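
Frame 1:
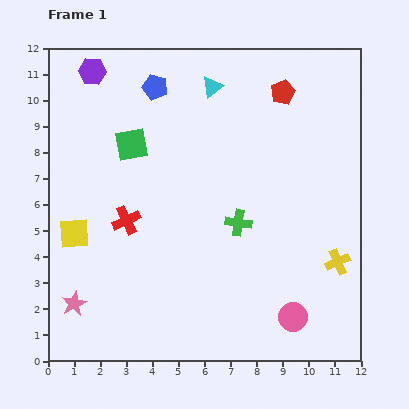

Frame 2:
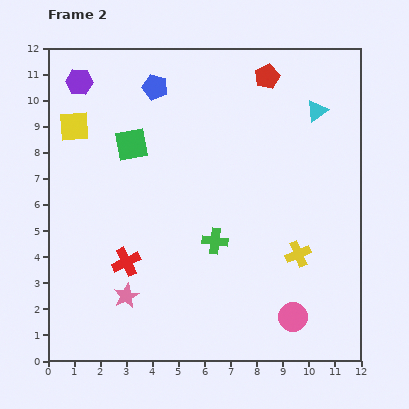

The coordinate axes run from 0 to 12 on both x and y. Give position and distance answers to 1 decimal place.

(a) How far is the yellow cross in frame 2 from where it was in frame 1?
1.5

The yellow cross moved from (11.1, 3.8) to (9.6, 4.1), a distance of √(1.5² + 0.3²) ≈ 1.5.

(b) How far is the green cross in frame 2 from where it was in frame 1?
1.1

The green cross moved from (7.3, 5.3) to (6.4, 4.6), a distance of √(0.9² + 0.7²) ≈ 1.1.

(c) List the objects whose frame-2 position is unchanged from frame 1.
the pink circle, the blue pentagon, the green square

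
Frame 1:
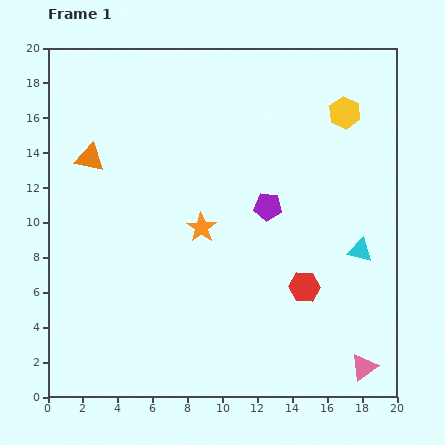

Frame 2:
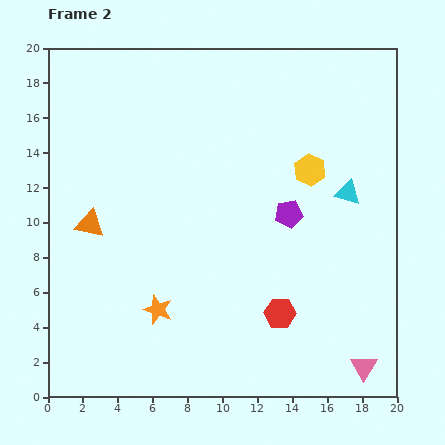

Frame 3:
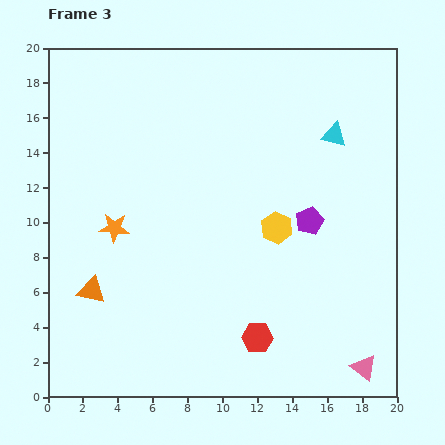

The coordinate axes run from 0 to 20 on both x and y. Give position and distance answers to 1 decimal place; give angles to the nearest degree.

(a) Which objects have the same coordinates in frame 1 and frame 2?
the pink triangle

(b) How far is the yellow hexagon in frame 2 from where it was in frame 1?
3.9

The yellow hexagon moved from (17.0, 16.3) to (15.0, 13.0), a distance of √(2.0² + 3.3²) ≈ 3.9.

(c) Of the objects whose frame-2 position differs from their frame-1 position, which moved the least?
the purple pentagon

(moved 1.3)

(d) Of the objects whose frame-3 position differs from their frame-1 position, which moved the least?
the purple pentagon

(moved 2.5)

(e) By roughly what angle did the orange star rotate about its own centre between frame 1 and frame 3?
30° counter-clockwise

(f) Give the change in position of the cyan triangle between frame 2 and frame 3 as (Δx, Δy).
(-0.8, 3.3)

The cyan triangle was at (17.2, 11.7) in frame 2 and (16.4, 15.0) in frame 3.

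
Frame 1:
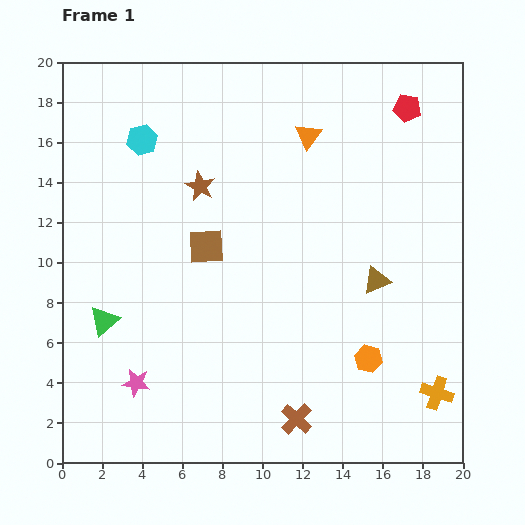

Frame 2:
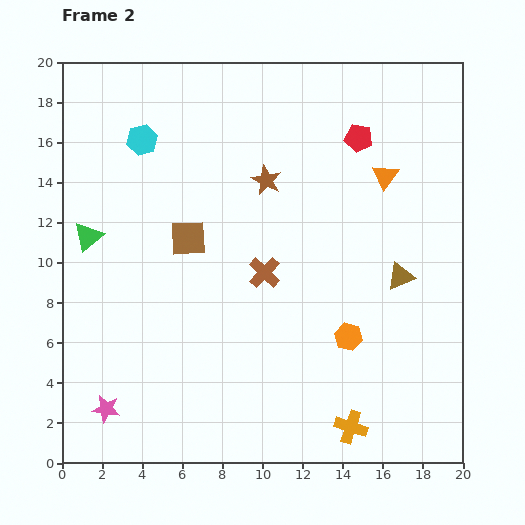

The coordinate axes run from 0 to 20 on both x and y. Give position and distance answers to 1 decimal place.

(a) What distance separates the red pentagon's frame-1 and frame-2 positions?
2.8

The red pentagon moved from (17.2, 17.7) to (14.8, 16.2), a distance of √(2.4² + 1.5²) ≈ 2.8.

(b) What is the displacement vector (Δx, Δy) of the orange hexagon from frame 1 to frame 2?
(-1.0, 1.1)

The orange hexagon was at (15.3, 5.2) in frame 1 and (14.3, 6.3) in frame 2.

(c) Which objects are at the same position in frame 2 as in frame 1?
the cyan hexagon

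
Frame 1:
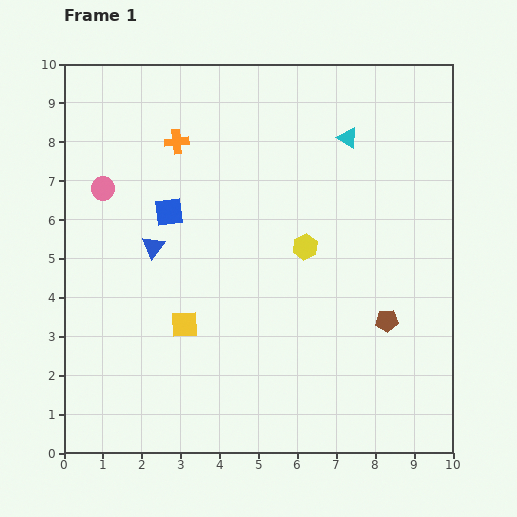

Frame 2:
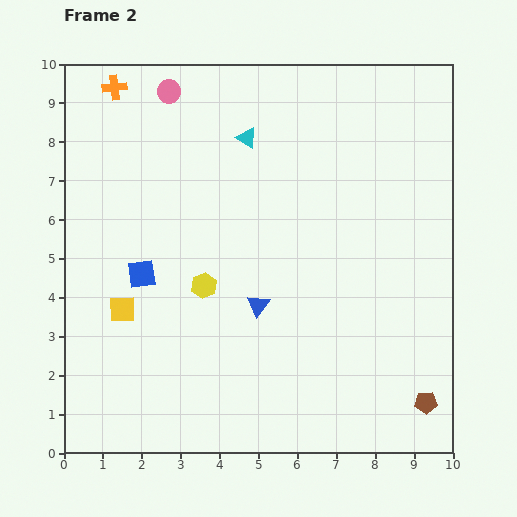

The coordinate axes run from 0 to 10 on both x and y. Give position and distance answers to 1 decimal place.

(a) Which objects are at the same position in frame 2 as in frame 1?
none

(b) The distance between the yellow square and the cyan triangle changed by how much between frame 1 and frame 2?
-1.0

Distance in frame 1: 6.4. Distance in frame 2: 5.4.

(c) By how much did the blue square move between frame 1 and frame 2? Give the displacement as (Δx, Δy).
(-0.7, -1.6)

The blue square was at (2.7, 6.2) in frame 1 and (2.0, 4.6) in frame 2.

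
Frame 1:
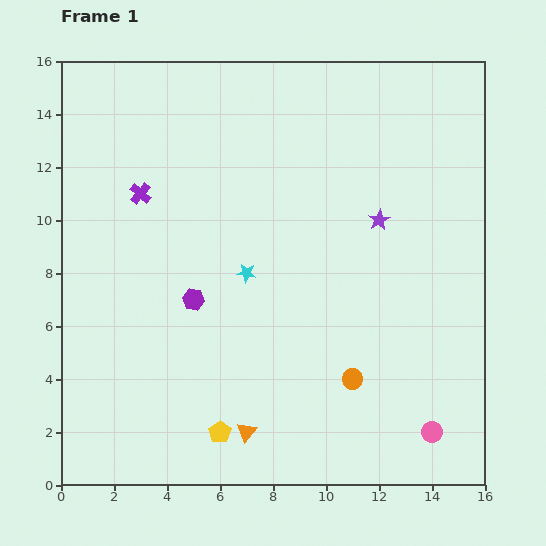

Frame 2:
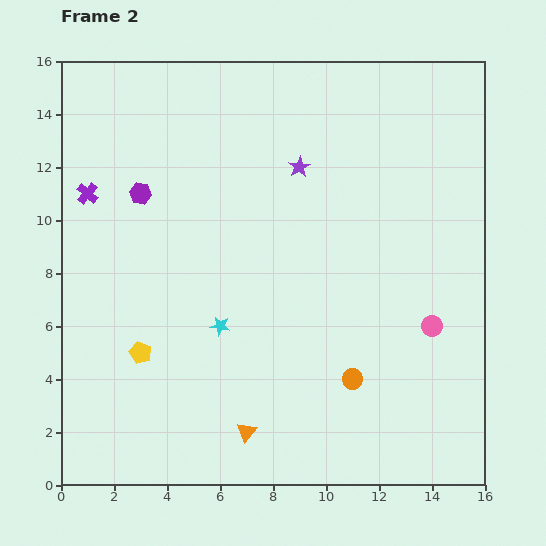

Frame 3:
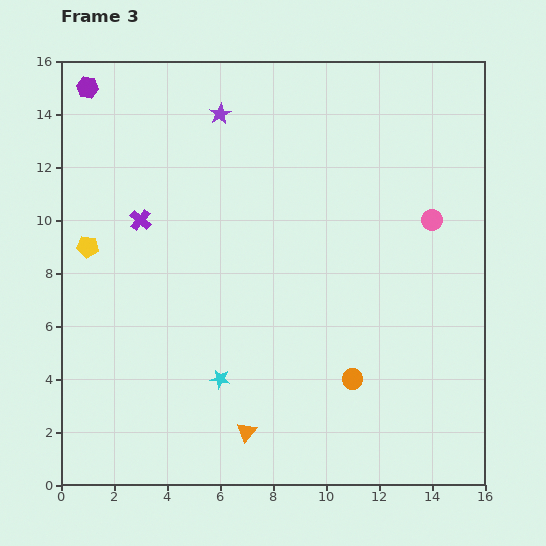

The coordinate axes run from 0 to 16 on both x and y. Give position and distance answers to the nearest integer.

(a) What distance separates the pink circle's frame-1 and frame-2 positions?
4

The pink circle moved from (14, 2) to (14, 6), a distance of √(0² + 4²) ≈ 4.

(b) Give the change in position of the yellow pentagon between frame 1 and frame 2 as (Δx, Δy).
(-3, 3)

The yellow pentagon was at (6, 2) in frame 1 and (3, 5) in frame 2.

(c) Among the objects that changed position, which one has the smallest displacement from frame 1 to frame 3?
the purple cross

(moved 1)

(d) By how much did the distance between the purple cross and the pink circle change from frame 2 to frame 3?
-3

Distance in frame 2: 14. Distance in frame 3: 11.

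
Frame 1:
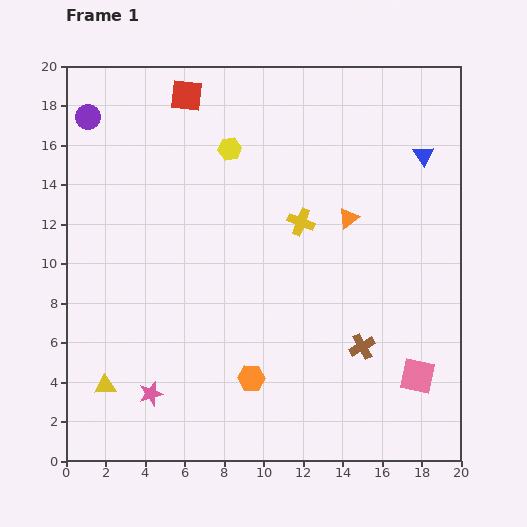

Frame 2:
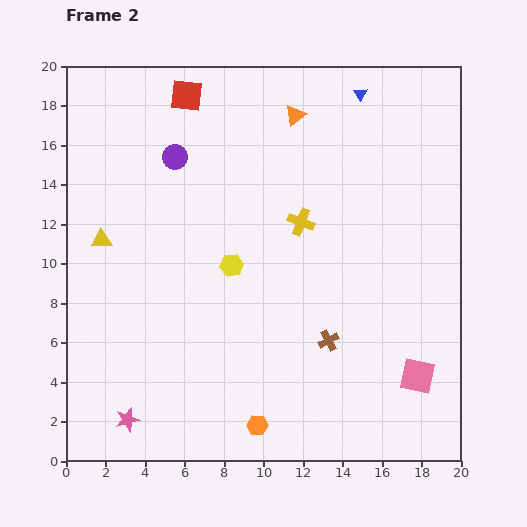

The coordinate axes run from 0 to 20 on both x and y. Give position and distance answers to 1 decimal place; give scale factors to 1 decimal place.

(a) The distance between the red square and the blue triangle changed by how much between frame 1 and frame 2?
-3.6

Distance in frame 1: 12.4. Distance in frame 2: 8.8.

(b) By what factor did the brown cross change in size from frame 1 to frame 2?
0.8×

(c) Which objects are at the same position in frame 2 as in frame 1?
the pink square, the red square, the yellow cross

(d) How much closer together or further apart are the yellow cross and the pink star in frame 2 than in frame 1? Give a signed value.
+1.7

Distance in frame 1: 11.6. Distance in frame 2: 13.3.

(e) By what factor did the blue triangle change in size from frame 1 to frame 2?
0.7×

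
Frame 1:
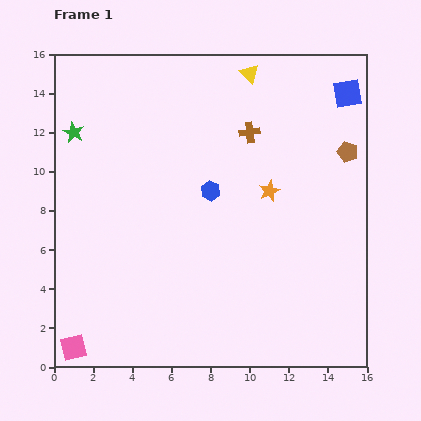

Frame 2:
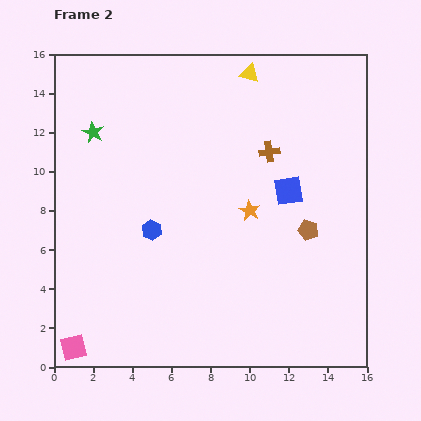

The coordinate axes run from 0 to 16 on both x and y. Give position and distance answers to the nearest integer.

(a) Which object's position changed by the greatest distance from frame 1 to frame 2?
the blue square

(moved 6; next 4)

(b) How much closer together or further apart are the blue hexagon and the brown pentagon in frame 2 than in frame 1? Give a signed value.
+1

Distance in frame 1: 7. Distance in frame 2: 8.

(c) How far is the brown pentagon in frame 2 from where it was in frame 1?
4

The brown pentagon moved from (15, 11) to (13, 7), a distance of √(2² + 4²) ≈ 4.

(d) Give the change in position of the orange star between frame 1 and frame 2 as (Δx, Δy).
(-1, -1)

The orange star was at (11, 9) in frame 1 and (10, 8) in frame 2.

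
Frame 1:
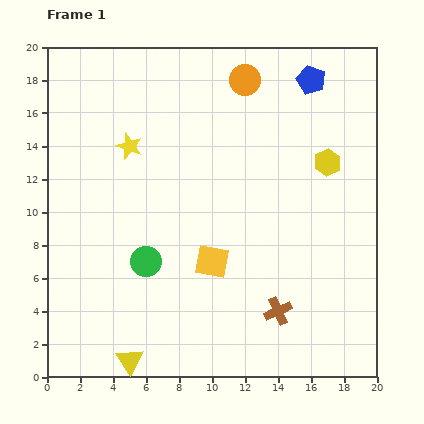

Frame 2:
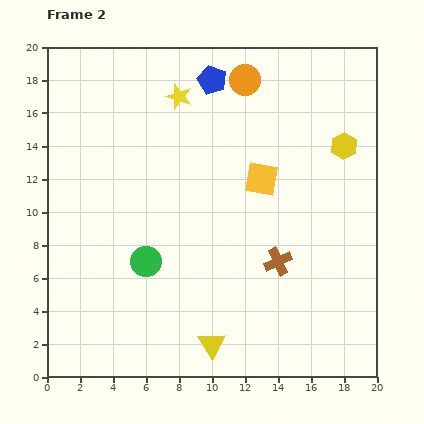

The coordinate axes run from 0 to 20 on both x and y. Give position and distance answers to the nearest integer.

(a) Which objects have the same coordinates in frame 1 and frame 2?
the orange circle, the green circle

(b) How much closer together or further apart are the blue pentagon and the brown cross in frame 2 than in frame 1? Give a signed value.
-2

Distance in frame 1: 14. Distance in frame 2: 12.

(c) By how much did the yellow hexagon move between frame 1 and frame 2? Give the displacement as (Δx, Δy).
(1, 1)

The yellow hexagon was at (17, 13) in frame 1 and (18, 14) in frame 2.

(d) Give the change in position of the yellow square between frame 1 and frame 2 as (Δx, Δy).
(3, 5)

The yellow square was at (10, 7) in frame 1 and (13, 12) in frame 2.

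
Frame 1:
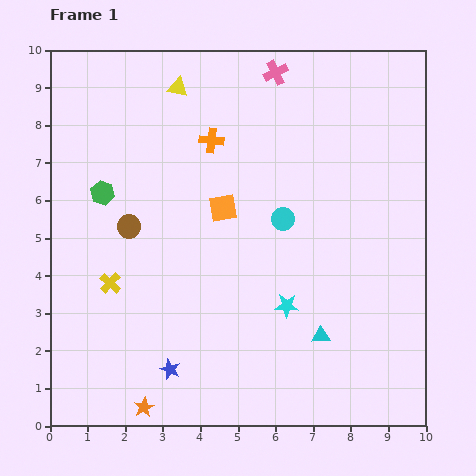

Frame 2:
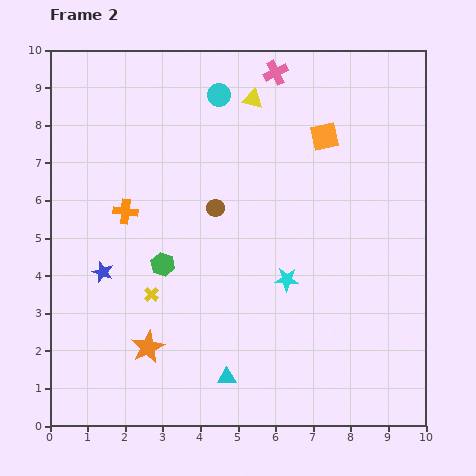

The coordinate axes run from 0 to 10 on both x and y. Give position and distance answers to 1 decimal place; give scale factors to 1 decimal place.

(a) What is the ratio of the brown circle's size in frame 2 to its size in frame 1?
0.7×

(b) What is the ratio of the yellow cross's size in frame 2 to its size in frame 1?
0.7×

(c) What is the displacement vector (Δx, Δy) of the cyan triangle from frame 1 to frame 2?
(-2.5, -1.1)

The cyan triangle was at (7.2, 2.4) in frame 1 and (4.7, 1.3) in frame 2.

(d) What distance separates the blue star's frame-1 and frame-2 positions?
3.2

The blue star moved from (3.2, 1.5) to (1.4, 4.1), a distance of √(1.8² + 2.6²) ≈ 3.2.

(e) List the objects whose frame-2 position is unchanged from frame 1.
the pink cross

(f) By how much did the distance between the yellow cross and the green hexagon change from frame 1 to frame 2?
-1.5

Distance in frame 1: 2.4. Distance in frame 2: 0.9.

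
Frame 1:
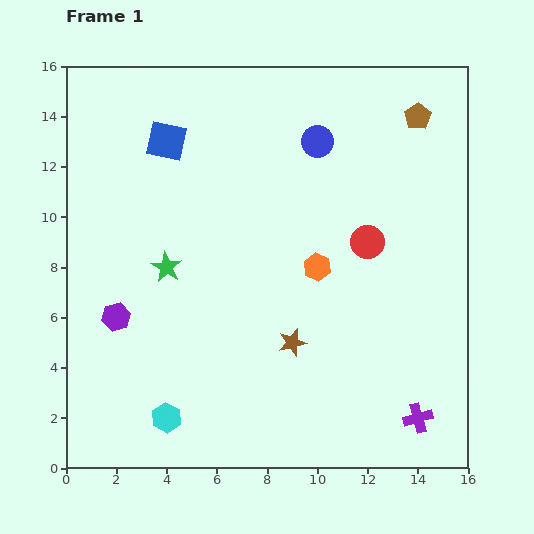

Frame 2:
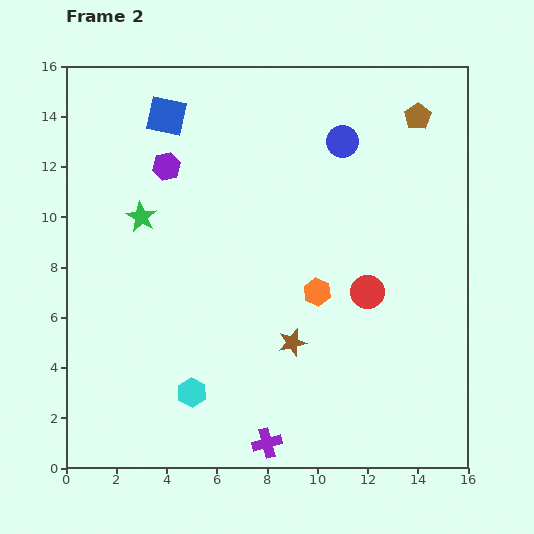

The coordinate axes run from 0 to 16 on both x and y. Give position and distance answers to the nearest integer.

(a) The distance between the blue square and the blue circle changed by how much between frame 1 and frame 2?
+1

Distance in frame 1: 6. Distance in frame 2: 7.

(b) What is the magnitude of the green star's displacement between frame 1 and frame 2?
2

The green star moved from (4, 8) to (3, 10), a distance of √(1² + 2²) ≈ 2.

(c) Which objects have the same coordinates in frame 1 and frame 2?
the brown pentagon, the brown star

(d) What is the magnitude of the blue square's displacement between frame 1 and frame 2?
1

The blue square moved from (4, 13) to (4, 14), a distance of √(0² + 1²) ≈ 1.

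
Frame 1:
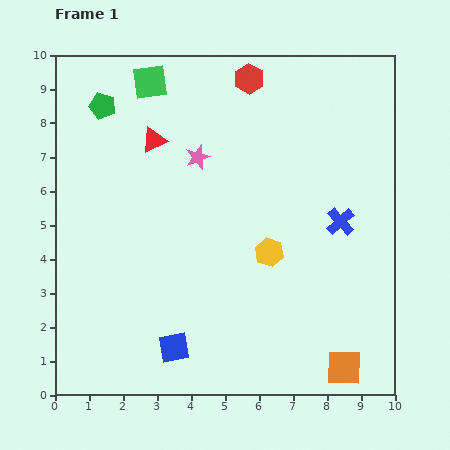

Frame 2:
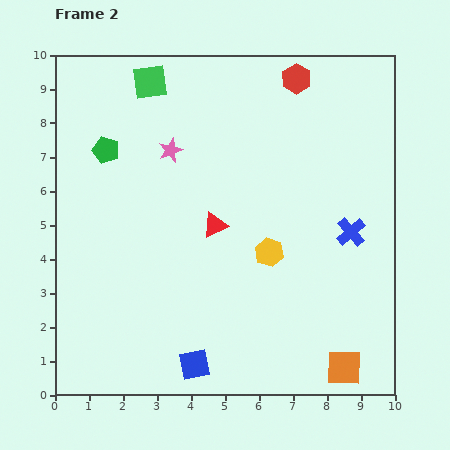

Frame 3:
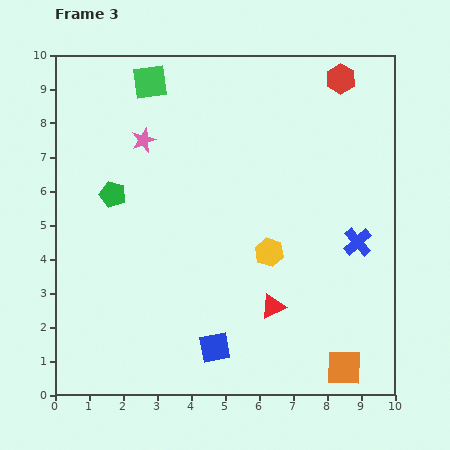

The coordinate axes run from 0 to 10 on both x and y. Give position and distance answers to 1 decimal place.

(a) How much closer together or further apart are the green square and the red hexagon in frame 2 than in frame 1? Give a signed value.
+1.4

Distance in frame 1: 2.9. Distance in frame 2: 4.3.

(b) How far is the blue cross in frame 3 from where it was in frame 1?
0.8

The blue cross moved from (8.4, 5.1) to (8.9, 4.5), a distance of √(0.5² + 0.6²) ≈ 0.8.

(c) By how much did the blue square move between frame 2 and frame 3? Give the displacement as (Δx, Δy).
(0.6, 0.5)

The blue square was at (4.1, 0.9) in frame 2 and (4.7, 1.4) in frame 3.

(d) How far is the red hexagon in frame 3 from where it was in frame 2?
1.3

The red hexagon moved from (7.1, 9.3) to (8.4, 9.3), a distance of √(1.3² + 0.0²) ≈ 1.3.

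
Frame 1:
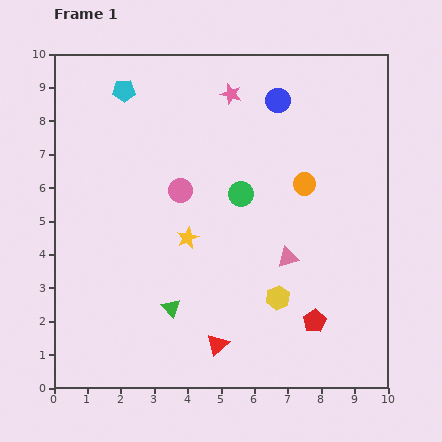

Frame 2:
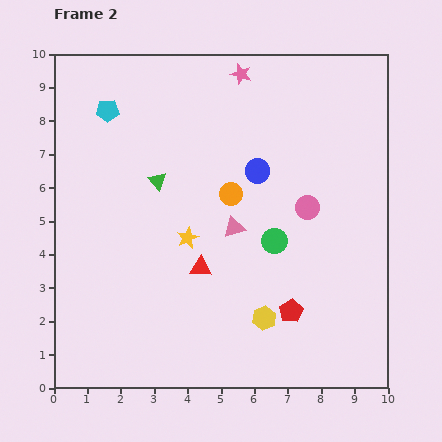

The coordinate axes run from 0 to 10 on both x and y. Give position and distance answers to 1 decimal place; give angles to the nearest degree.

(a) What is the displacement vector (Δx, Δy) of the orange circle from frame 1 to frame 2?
(-2.2, -0.3)

The orange circle was at (7.5, 6.1) in frame 1 and (5.3, 5.8) in frame 2.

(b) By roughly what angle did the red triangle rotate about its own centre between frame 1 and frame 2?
44° clockwise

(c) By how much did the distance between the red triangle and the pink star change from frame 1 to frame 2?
-1.6

Distance in frame 1: 7.5. Distance in frame 2: 5.9.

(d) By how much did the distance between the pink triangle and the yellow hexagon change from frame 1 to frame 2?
+1.6

Distance in frame 1: 1.2. Distance in frame 2: 2.8.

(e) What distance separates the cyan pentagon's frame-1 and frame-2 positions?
0.8

The cyan pentagon moved from (2.1, 8.9) to (1.6, 8.3), a distance of √(0.5² + 0.6²) ≈ 0.8.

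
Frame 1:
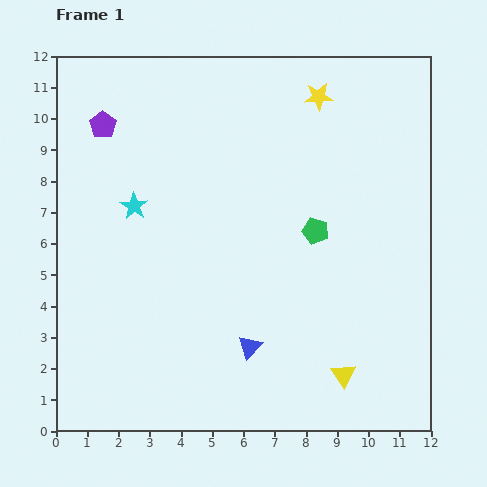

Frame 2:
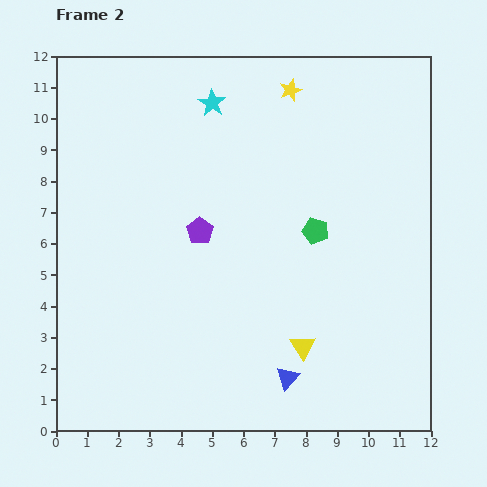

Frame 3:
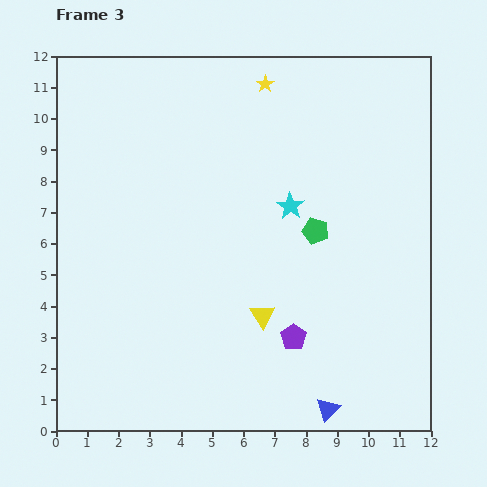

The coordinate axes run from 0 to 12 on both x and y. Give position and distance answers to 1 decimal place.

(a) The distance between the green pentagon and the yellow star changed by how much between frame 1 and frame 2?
+0.3

Distance in frame 1: 4.3. Distance in frame 2: 4.6.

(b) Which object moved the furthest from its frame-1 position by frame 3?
the purple pentagon

(moved 9.1; next 5.0)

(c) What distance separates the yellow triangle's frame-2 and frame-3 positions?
1.6

The yellow triangle moved from (7.9, 2.7) to (6.6, 3.7), a distance of √(1.3² + 1.0²) ≈ 1.6.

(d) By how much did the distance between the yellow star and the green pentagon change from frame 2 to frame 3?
+0.4

Distance in frame 2: 4.6. Distance in frame 3: 5.0.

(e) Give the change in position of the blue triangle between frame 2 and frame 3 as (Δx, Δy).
(1.3, -1.0)

The blue triangle was at (7.4, 1.7) in frame 2 and (8.7, 0.7) in frame 3.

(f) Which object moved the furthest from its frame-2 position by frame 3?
the purple pentagon

(moved 4.5; next 4.1)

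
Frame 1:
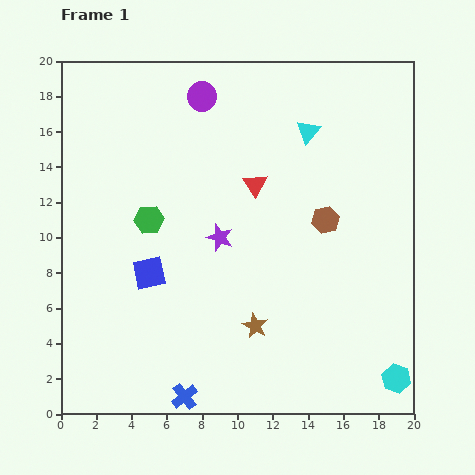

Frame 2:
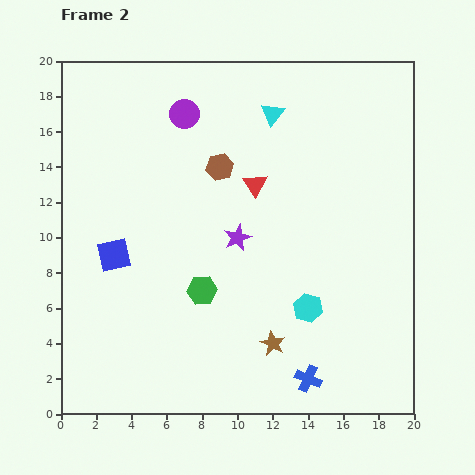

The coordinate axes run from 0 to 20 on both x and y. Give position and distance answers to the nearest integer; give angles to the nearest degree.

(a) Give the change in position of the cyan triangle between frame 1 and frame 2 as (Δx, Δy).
(-2, 1)

The cyan triangle was at (14, 16) in frame 1 and (12, 17) in frame 2.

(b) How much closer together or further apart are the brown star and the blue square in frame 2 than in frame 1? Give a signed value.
+3

Distance in frame 1: 7. Distance in frame 2: 10.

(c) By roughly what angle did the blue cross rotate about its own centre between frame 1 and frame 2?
28° counter-clockwise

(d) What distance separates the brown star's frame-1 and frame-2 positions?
1

The brown star moved from (11, 5) to (12, 4), a distance of √(1² + 1²) ≈ 1.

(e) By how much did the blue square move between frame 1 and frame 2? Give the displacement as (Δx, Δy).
(-2, 1)

The blue square was at (5, 8) in frame 1 and (3, 9) in frame 2.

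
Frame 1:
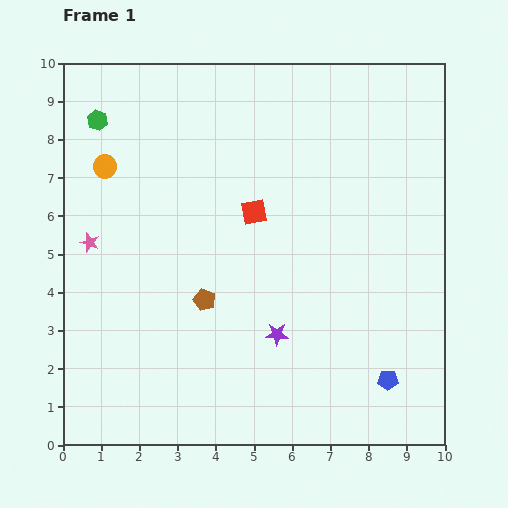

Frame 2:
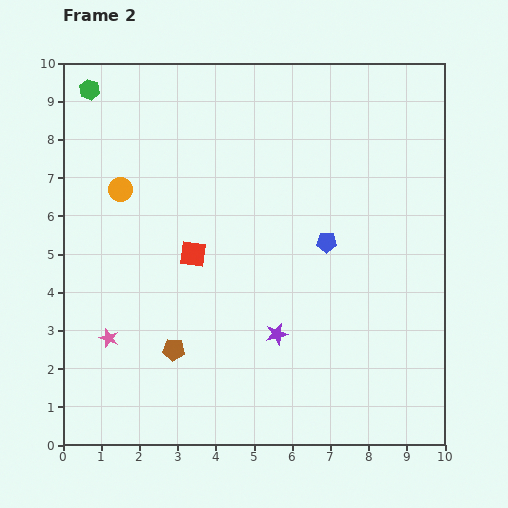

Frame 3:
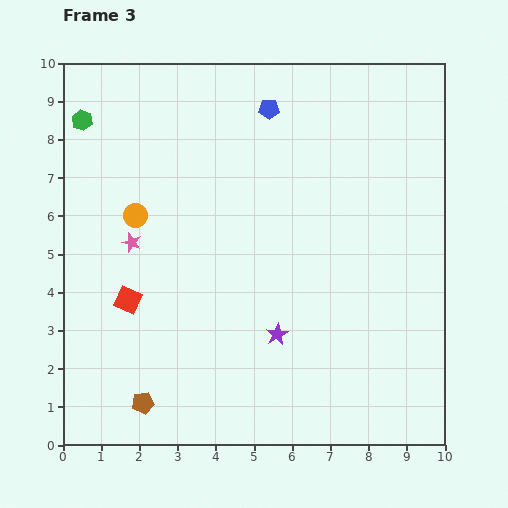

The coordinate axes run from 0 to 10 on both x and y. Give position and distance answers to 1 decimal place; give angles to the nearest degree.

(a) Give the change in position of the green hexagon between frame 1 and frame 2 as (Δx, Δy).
(-0.2, 0.8)

The green hexagon was at (0.9, 8.5) in frame 1 and (0.7, 9.3) in frame 2.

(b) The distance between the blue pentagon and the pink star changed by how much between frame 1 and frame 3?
-3.6

Distance in frame 1: 8.6. Distance in frame 3: 5.0.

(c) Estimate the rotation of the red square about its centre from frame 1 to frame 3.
35° clockwise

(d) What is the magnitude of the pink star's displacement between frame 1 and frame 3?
1.1

The pink star moved from (0.7, 5.3) to (1.8, 5.3), a distance of √(1.1² + 0.0²) ≈ 1.1.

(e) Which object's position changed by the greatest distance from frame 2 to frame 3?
the blue pentagon

(moved 3.8; next 2.6)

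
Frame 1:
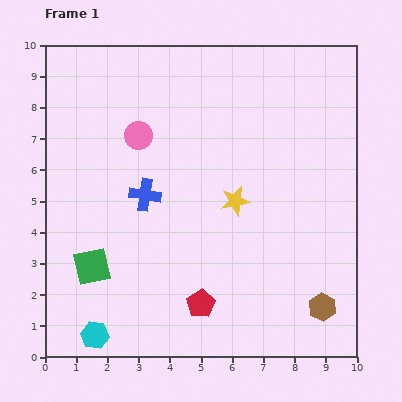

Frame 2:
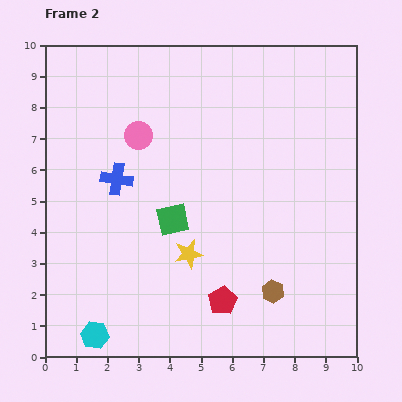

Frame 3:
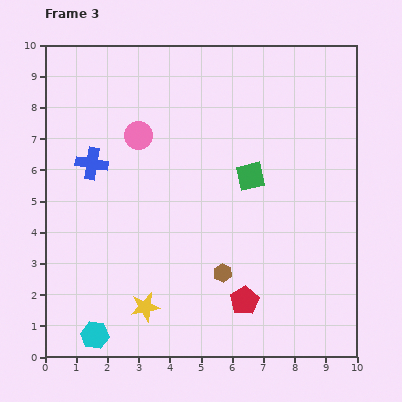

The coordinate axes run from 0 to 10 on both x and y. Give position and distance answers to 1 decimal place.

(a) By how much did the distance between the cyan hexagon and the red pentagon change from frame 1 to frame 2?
+0.7

Distance in frame 1: 3.5. Distance in frame 2: 4.2.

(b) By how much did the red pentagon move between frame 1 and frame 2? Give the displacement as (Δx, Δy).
(0.7, 0.1)

The red pentagon was at (5.0, 1.7) in frame 1 and (5.7, 1.8) in frame 2.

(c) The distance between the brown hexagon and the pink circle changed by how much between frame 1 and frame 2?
-1.5

Distance in frame 1: 8.1. Distance in frame 2: 6.6.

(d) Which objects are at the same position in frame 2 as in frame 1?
the pink circle, the cyan hexagon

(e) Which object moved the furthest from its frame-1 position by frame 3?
the green square

(moved 5.9; next 4.5)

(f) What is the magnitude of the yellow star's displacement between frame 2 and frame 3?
2.2

The yellow star moved from (4.6, 3.3) to (3.2, 1.6), a distance of √(1.4² + 1.7²) ≈ 2.2.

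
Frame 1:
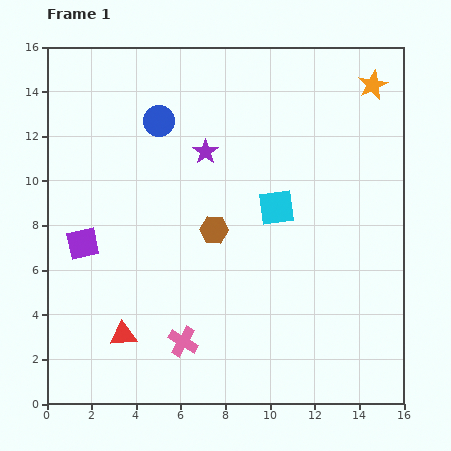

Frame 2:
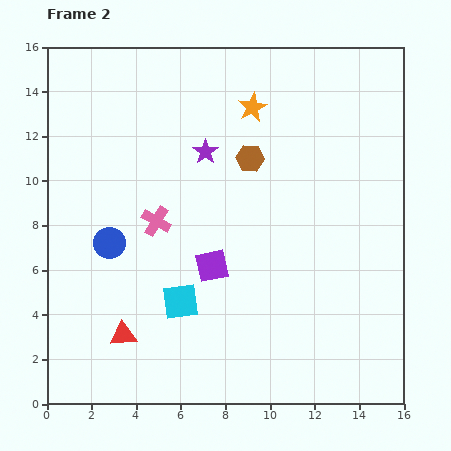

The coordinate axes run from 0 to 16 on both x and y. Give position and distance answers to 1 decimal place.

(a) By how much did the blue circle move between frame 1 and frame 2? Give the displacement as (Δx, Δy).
(-2.2, -5.5)

The blue circle was at (5.0, 12.7) in frame 1 and (2.8, 7.2) in frame 2.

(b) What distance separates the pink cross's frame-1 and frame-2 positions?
5.5

The pink cross moved from (6.1, 2.8) to (4.9, 8.2), a distance of √(1.2² + 5.4²) ≈ 5.5.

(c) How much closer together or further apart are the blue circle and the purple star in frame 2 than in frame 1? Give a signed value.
+3.4

Distance in frame 1: 2.5. Distance in frame 2: 5.9.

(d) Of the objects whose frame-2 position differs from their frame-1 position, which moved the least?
the brown hexagon

(moved 3.6)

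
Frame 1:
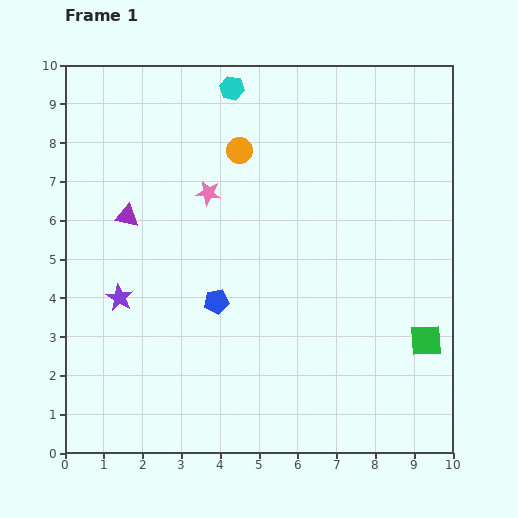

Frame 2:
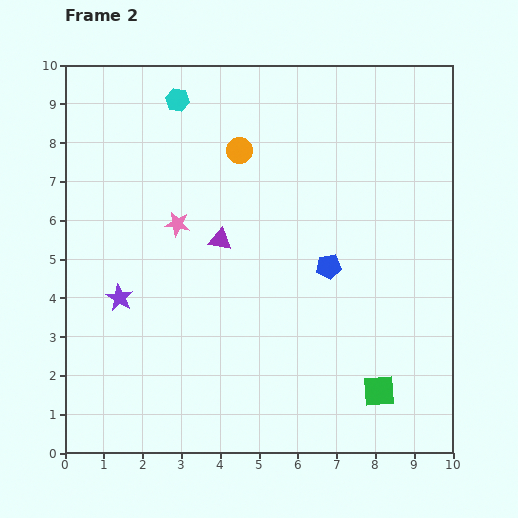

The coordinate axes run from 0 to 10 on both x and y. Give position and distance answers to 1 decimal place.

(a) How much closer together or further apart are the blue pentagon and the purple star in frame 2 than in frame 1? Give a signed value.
+3.0

Distance in frame 1: 2.5. Distance in frame 2: 5.5.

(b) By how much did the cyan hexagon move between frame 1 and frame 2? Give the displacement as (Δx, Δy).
(-1.4, -0.3)

The cyan hexagon was at (4.3, 9.4) in frame 1 and (2.9, 9.1) in frame 2.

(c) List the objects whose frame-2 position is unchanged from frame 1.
the orange circle, the purple star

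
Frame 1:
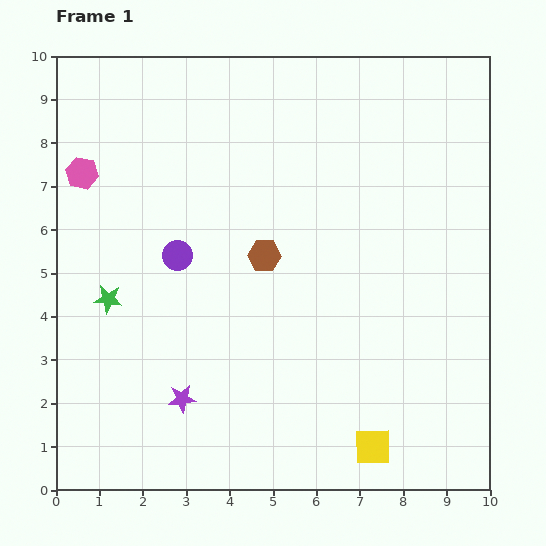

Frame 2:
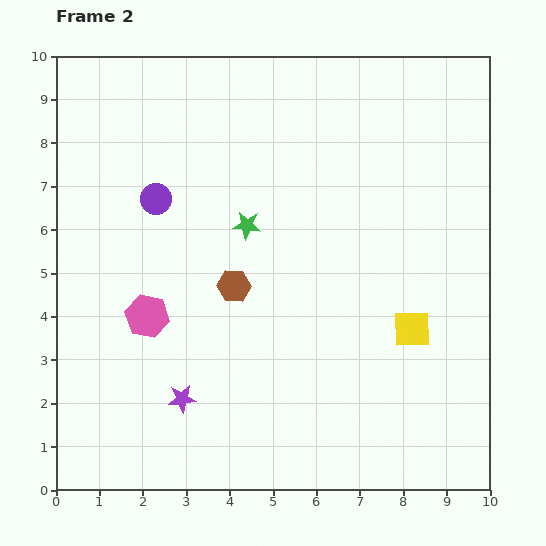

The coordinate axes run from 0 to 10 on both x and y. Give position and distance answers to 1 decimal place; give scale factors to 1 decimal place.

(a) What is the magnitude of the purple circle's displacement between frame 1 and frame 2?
1.4

The purple circle moved from (2.8, 5.4) to (2.3, 6.7), a distance of √(0.5² + 1.3²) ≈ 1.4.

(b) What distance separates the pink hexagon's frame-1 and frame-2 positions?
3.6

The pink hexagon moved from (0.6, 7.3) to (2.1, 4.0), a distance of √(1.5² + 3.3²) ≈ 3.6.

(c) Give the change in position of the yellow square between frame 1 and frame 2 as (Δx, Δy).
(0.9, 2.7)

The yellow square was at (7.3, 1.0) in frame 1 and (8.2, 3.7) in frame 2.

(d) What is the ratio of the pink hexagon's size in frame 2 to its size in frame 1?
1.4×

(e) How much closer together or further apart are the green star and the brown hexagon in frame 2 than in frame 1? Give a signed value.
-2.3

Distance in frame 1: 3.7. Distance in frame 2: 1.4.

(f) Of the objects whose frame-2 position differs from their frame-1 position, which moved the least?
the brown hexagon

(moved 1.0)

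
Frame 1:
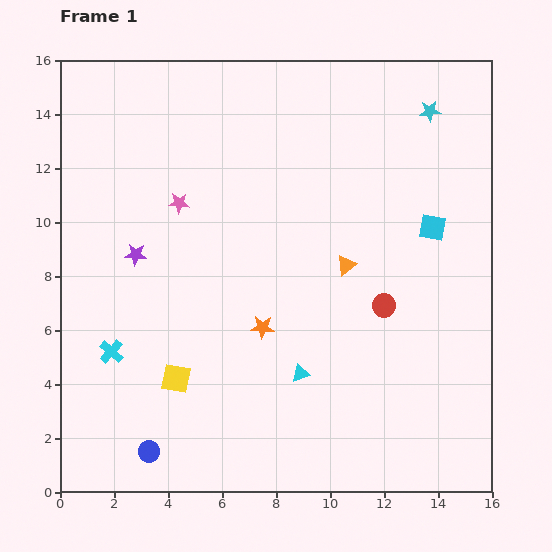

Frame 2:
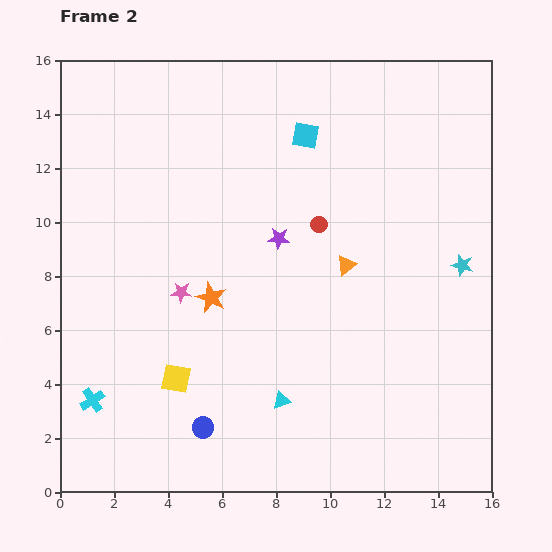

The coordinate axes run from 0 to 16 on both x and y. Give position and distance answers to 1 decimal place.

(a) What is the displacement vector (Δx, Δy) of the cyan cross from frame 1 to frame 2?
(-0.7, -1.8)

The cyan cross was at (1.9, 5.2) in frame 1 and (1.2, 3.4) in frame 2.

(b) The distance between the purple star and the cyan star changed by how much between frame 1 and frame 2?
-5.2

Distance in frame 1: 12.1. Distance in frame 2: 6.9.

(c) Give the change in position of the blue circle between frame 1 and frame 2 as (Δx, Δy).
(2.0, 0.9)

The blue circle was at (3.3, 1.5) in frame 1 and (5.3, 2.4) in frame 2.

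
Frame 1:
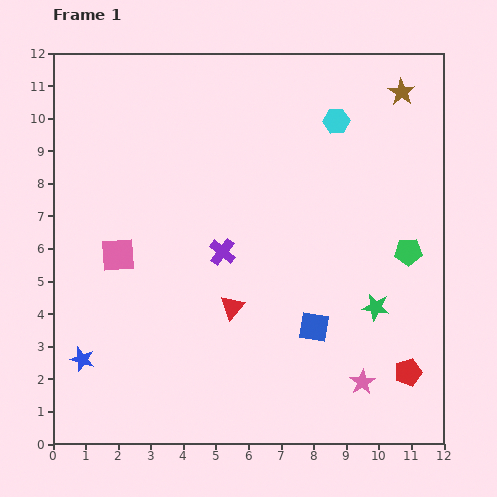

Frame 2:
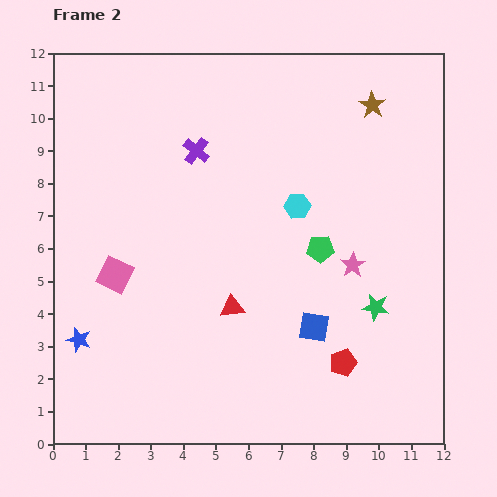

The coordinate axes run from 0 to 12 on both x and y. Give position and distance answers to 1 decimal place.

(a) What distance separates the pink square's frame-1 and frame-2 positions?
0.6

The pink square moved from (2.0, 5.8) to (1.9, 5.2), a distance of √(0.1² + 0.6²) ≈ 0.6.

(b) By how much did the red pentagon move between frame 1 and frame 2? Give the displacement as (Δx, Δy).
(-2.0, 0.3)

The red pentagon was at (10.9, 2.2) in frame 1 and (8.9, 2.5) in frame 2.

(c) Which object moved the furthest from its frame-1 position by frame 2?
the pink star

(moved 3.6; next 3.2)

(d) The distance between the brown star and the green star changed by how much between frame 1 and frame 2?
-0.4

Distance in frame 1: 6.6. Distance in frame 2: 6.2.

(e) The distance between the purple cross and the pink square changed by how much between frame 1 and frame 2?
+1.3

Distance in frame 1: 3.2. Distance in frame 2: 4.5.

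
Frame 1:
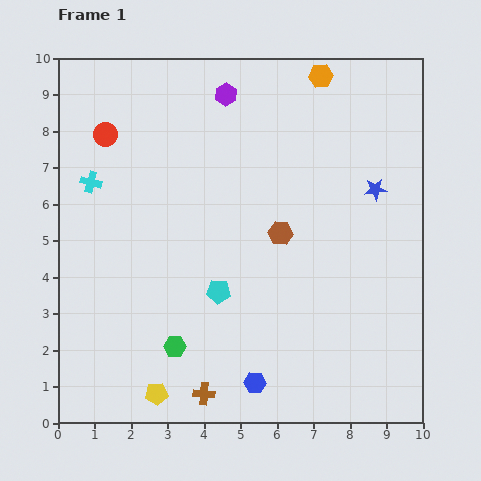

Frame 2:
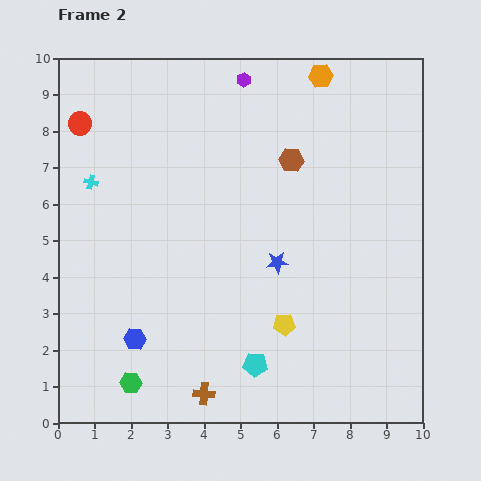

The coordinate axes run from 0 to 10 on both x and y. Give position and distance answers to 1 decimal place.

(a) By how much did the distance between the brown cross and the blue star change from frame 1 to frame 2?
-3.2

Distance in frame 1: 7.3. Distance in frame 2: 4.1.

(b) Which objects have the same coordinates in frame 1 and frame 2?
the cyan cross, the orange hexagon, the brown cross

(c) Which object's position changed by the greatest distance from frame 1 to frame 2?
the yellow pentagon

(moved 4.0; next 3.5)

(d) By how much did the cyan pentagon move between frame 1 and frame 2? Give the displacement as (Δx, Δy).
(1.0, -2.0)

The cyan pentagon was at (4.4, 3.6) in frame 1 and (5.4, 1.6) in frame 2.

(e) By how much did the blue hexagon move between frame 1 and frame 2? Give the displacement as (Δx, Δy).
(-3.3, 1.2)

The blue hexagon was at (5.4, 1.1) in frame 1 and (2.1, 2.3) in frame 2.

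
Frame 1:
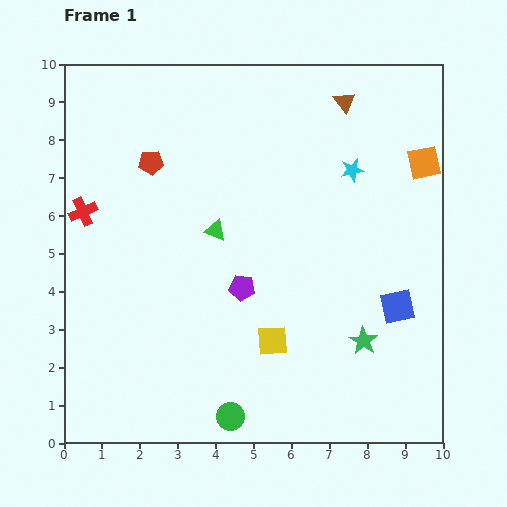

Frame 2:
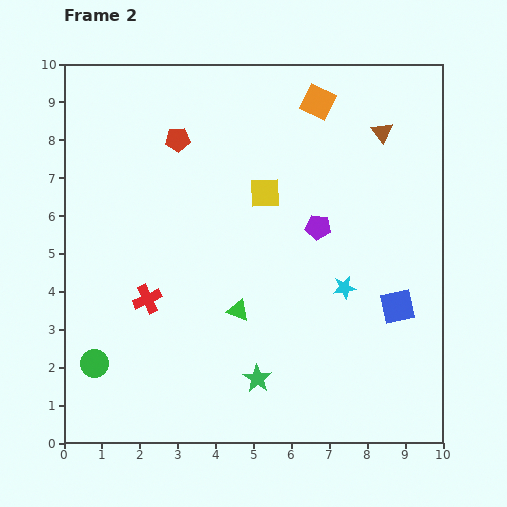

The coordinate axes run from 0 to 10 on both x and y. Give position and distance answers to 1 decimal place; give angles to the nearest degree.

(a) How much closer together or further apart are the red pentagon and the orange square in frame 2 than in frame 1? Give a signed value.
-3.4

Distance in frame 1: 7.2. Distance in frame 2: 3.8.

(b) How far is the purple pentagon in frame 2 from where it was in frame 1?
2.6

The purple pentagon moved from (4.7, 4.1) to (6.7, 5.7), a distance of √(2.0² + 1.6²) ≈ 2.6.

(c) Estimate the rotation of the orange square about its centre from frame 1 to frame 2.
39° clockwise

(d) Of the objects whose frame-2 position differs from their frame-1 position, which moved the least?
the red pentagon

(moved 0.9)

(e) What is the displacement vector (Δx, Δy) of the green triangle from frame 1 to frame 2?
(0.6, -2.1)

The green triangle was at (4.0, 5.6) in frame 1 and (4.6, 3.5) in frame 2.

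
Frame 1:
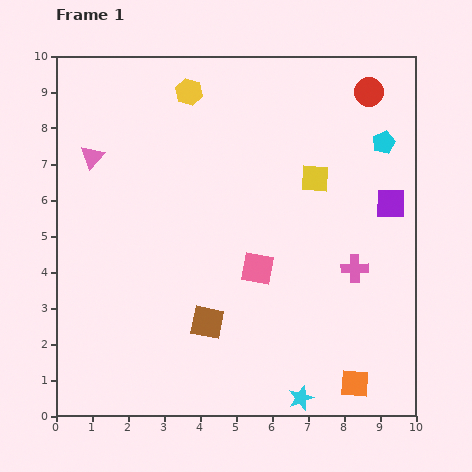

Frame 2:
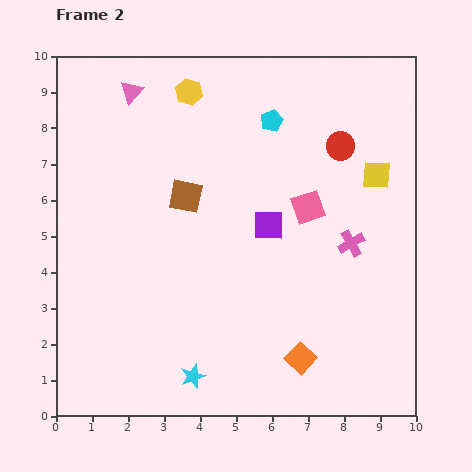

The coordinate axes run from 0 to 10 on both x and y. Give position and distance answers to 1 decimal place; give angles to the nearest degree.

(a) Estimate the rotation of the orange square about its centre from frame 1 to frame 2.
39° clockwise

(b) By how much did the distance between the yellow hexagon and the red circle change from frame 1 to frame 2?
-0.5

Distance in frame 1: 5.0. Distance in frame 2: 4.5.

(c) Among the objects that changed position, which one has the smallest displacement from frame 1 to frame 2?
the pink cross

(moved 0.7)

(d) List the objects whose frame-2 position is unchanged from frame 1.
the yellow hexagon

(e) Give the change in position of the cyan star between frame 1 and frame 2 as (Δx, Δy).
(-3.0, 0.6)

The cyan star was at (6.8, 0.5) in frame 1 and (3.8, 1.1) in frame 2.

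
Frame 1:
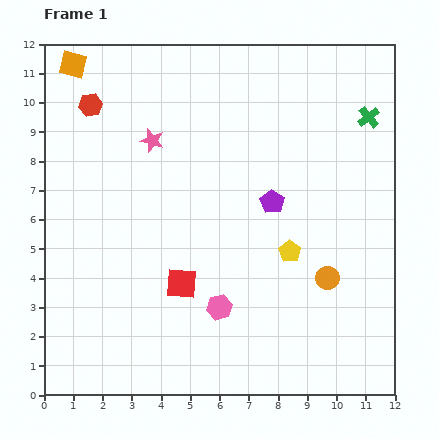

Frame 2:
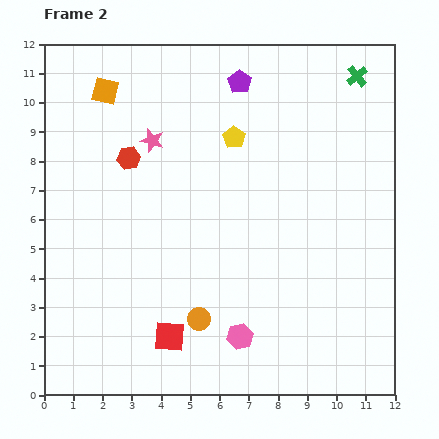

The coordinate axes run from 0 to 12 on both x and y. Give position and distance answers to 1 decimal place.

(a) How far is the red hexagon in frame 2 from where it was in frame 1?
2.2

The red hexagon moved from (1.6, 9.9) to (2.9, 8.1), a distance of √(1.3² + 1.8²) ≈ 2.2.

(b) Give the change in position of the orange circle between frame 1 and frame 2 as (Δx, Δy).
(-4.4, -1.4)

The orange circle was at (9.7, 4.0) in frame 1 and (5.3, 2.6) in frame 2.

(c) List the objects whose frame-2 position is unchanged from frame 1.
the pink star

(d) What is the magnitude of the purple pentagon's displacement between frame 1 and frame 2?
4.2

The purple pentagon moved from (7.8, 6.6) to (6.7, 10.7), a distance of √(1.1² + 4.1²) ≈ 4.2.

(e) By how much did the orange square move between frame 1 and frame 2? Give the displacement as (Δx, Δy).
(1.1, -0.9)

The orange square was at (1.0, 11.3) in frame 1 and (2.1, 10.4) in frame 2.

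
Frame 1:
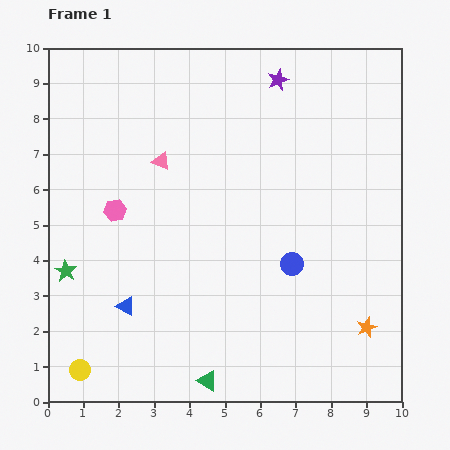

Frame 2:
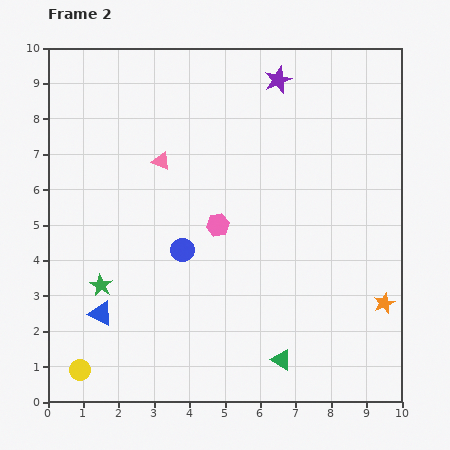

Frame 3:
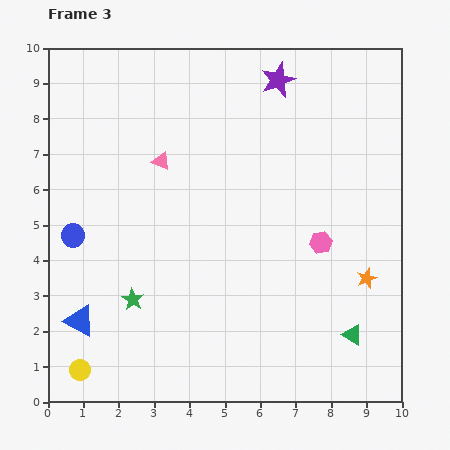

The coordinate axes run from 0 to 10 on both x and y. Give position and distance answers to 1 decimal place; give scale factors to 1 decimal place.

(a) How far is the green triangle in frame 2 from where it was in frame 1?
2.2

The green triangle moved from (4.5, 0.6) to (6.6, 1.2), a distance of √(2.1² + 0.6²) ≈ 2.2.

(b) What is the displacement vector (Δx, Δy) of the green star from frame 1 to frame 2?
(1.0, -0.4)

The green star was at (0.5, 3.7) in frame 1 and (1.5, 3.3) in frame 2.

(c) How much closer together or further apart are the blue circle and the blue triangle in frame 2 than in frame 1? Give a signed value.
-2.0

Distance in frame 1: 4.9. Distance in frame 2: 2.9.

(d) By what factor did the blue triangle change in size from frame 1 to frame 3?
1.7×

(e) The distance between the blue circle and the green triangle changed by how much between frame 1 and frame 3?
+4.3

Distance in frame 1: 4.1. Distance in frame 3: 8.4.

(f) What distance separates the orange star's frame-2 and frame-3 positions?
0.9

The orange star moved from (9.5, 2.8) to (9.0, 3.5), a distance of √(0.5² + 0.7²) ≈ 0.9.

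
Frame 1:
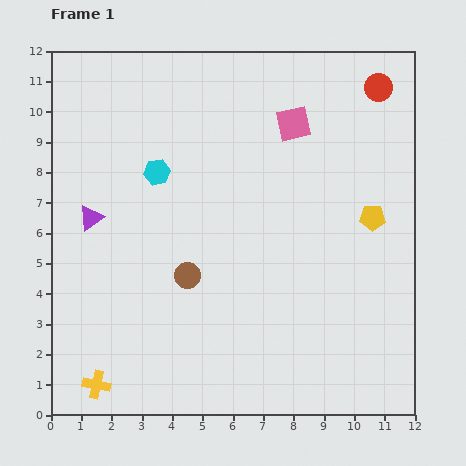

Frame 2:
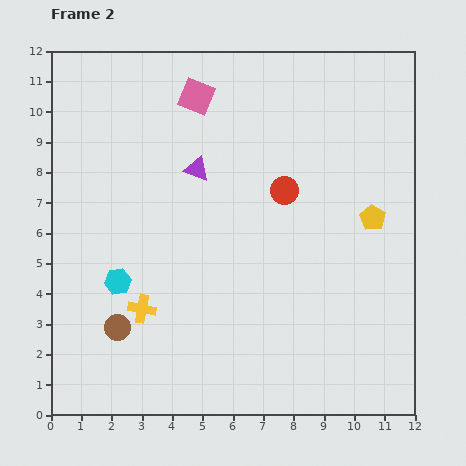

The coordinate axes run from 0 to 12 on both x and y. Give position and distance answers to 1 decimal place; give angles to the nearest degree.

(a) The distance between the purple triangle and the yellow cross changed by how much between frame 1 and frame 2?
-0.6

Distance in frame 1: 5.5. Distance in frame 2: 4.9.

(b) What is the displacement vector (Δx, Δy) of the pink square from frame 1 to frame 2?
(-3.2, 0.9)

The pink square was at (8.0, 9.6) in frame 1 and (4.8, 10.5) in frame 2.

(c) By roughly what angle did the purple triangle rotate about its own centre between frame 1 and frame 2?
54° clockwise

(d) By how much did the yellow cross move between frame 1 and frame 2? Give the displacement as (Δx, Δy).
(1.5, 2.5)

The yellow cross was at (1.5, 1.0) in frame 1 and (3.0, 3.5) in frame 2.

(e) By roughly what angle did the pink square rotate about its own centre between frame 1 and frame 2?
35° clockwise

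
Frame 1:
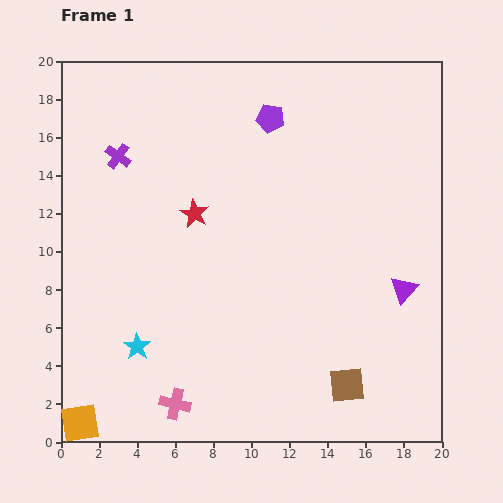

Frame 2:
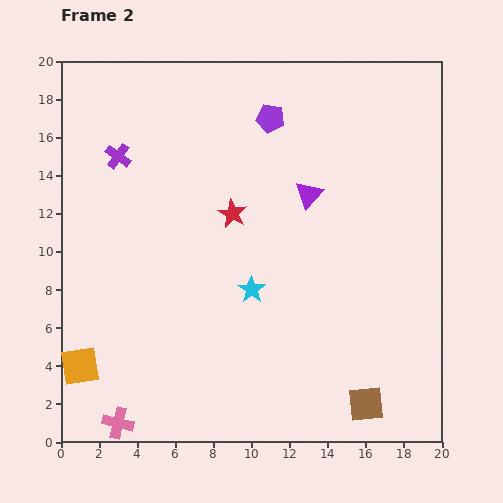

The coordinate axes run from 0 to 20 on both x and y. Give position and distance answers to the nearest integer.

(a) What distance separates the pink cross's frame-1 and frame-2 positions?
3

The pink cross moved from (6, 2) to (3, 1), a distance of √(3² + 1²) ≈ 3.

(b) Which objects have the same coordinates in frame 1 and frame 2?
the purple pentagon, the purple cross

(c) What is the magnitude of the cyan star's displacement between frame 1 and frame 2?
7

The cyan star moved from (4, 5) to (10, 8), a distance of √(6² + 3²) ≈ 7.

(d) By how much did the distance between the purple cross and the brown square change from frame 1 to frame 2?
+1

Distance in frame 1: 17. Distance in frame 2: 18.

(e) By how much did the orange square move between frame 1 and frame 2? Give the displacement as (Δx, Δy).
(0, 3)

The orange square was at (1, 1) in frame 1 and (1, 4) in frame 2.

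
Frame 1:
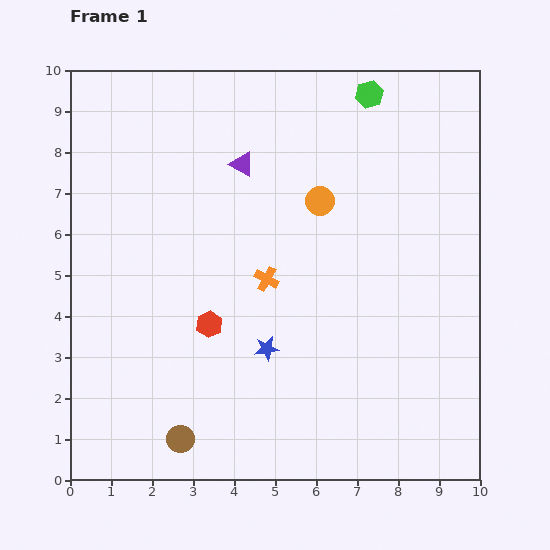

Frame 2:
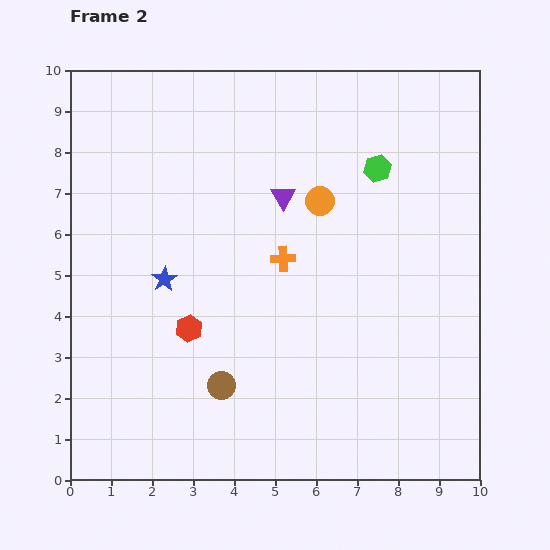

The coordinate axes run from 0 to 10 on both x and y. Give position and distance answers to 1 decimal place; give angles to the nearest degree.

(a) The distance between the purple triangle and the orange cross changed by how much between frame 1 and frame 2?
-1.4

Distance in frame 1: 2.9. Distance in frame 2: 1.5.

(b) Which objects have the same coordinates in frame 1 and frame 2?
the orange circle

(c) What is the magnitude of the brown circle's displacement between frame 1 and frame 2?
1.6

The brown circle moved from (2.7, 1.0) to (3.7, 2.3), a distance of √(1.0² + 1.3²) ≈ 1.6.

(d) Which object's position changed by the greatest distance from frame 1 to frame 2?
the blue star

(moved 3.0; next 1.8)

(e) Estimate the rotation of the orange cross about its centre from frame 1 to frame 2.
32° counter-clockwise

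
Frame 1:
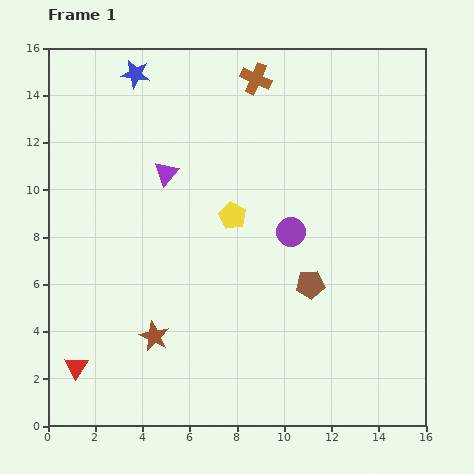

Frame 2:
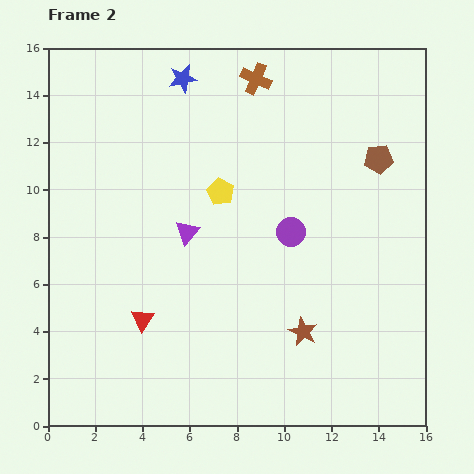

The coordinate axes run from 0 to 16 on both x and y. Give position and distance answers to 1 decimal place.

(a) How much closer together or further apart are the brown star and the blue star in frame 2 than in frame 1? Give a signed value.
+0.8

Distance in frame 1: 11.1. Distance in frame 2: 11.9.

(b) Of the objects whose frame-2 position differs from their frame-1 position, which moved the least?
the yellow pentagon

(moved 1.1)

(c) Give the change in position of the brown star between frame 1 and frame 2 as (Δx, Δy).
(6.3, 0.2)

The brown star was at (4.5, 3.8) in frame 1 and (10.8, 4.0) in frame 2.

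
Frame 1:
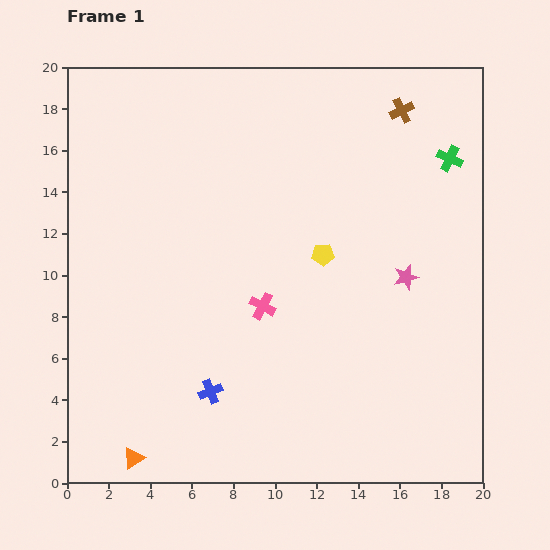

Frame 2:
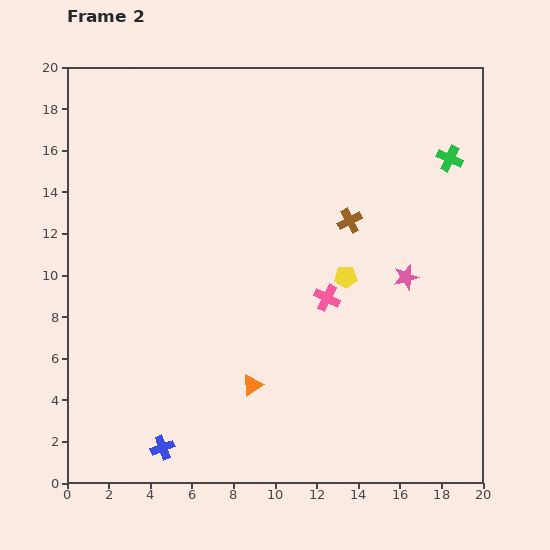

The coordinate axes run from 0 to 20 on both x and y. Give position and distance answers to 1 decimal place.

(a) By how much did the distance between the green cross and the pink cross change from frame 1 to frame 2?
-2.6

Distance in frame 1: 11.5. Distance in frame 2: 8.9.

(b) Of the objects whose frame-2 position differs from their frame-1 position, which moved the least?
the yellow pentagon

(moved 1.6)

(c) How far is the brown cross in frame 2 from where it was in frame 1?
5.9

The brown cross moved from (16.1, 17.9) to (13.6, 12.6), a distance of √(2.5² + 5.3²) ≈ 5.9.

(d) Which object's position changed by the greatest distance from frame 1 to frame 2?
the orange triangle

(moved 6.7; next 5.9)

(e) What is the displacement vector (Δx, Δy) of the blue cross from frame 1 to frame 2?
(-2.3, -2.7)

The blue cross was at (6.9, 4.4) in frame 1 and (4.6, 1.7) in frame 2.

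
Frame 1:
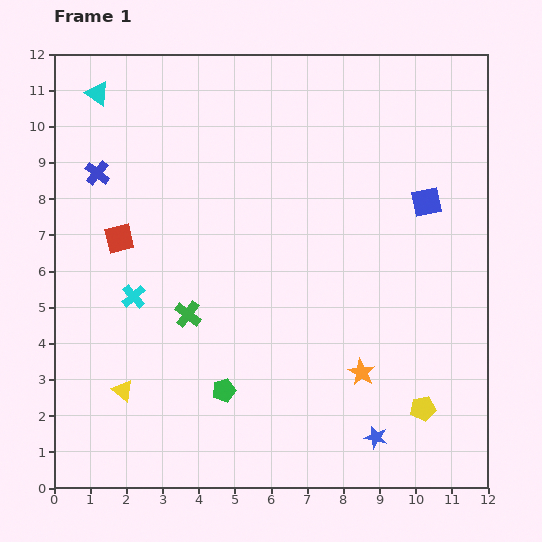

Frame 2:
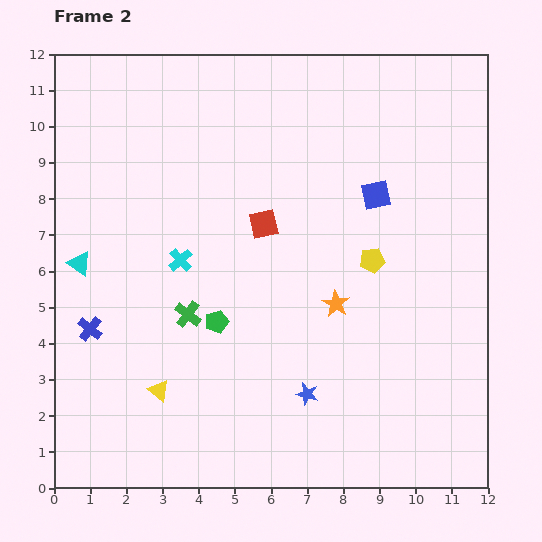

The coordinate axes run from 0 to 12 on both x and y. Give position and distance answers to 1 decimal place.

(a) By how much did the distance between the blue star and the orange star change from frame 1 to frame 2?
+0.8

Distance in frame 1: 1.8. Distance in frame 2: 2.6.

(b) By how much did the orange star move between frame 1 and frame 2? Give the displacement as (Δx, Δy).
(-0.7, 1.9)

The orange star was at (8.5, 3.2) in frame 1 and (7.8, 5.1) in frame 2.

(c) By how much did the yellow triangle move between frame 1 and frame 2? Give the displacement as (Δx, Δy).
(1.0, 0.0)

The yellow triangle was at (1.9, 2.7) in frame 1 and (2.9, 2.7) in frame 2.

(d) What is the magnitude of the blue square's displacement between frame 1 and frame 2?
1.4

The blue square moved from (10.3, 7.9) to (8.9, 8.1), a distance of √(1.4² + 0.2²) ≈ 1.4.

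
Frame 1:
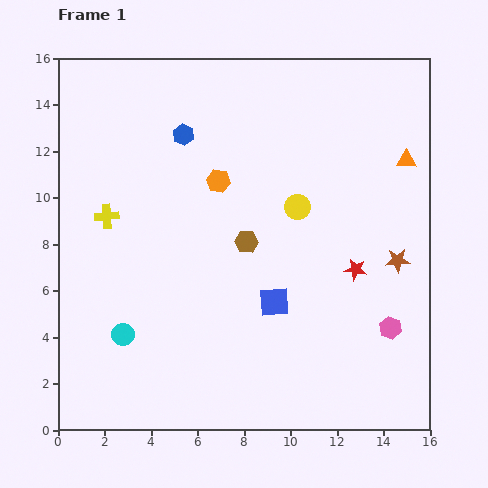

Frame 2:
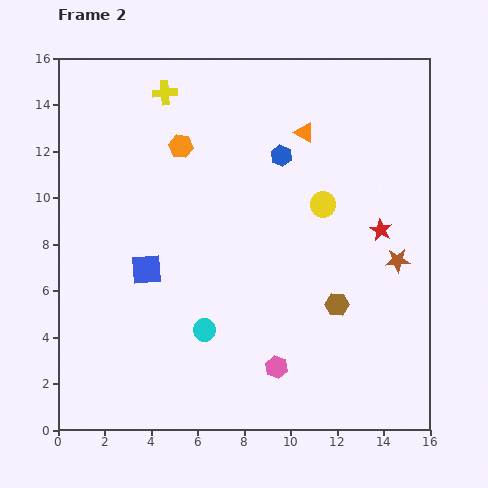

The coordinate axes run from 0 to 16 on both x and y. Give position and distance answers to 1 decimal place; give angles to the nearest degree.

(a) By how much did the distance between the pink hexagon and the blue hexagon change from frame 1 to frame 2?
-3.1

Distance in frame 1: 12.2. Distance in frame 2: 9.1.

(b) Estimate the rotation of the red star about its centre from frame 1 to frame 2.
20° clockwise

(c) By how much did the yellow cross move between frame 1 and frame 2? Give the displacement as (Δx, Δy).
(2.5, 5.3)

The yellow cross was at (2.1, 9.2) in frame 1 and (4.6, 14.5) in frame 2.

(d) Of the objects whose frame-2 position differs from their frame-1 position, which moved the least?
the yellow circle

(moved 1.1)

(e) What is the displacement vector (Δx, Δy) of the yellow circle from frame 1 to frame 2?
(1.1, 0.1)

The yellow circle was at (10.3, 9.6) in frame 1 and (11.4, 9.7) in frame 2.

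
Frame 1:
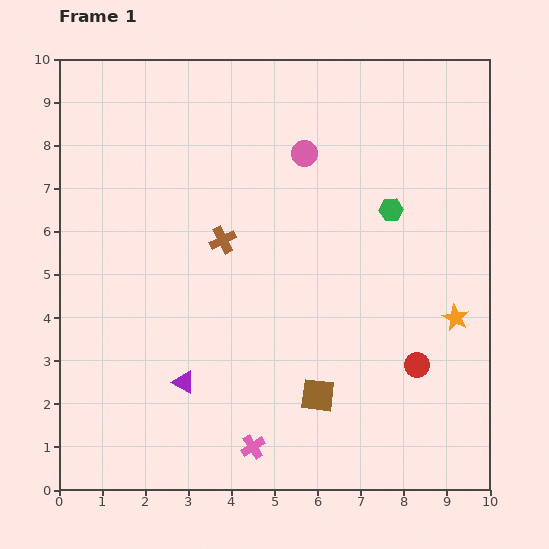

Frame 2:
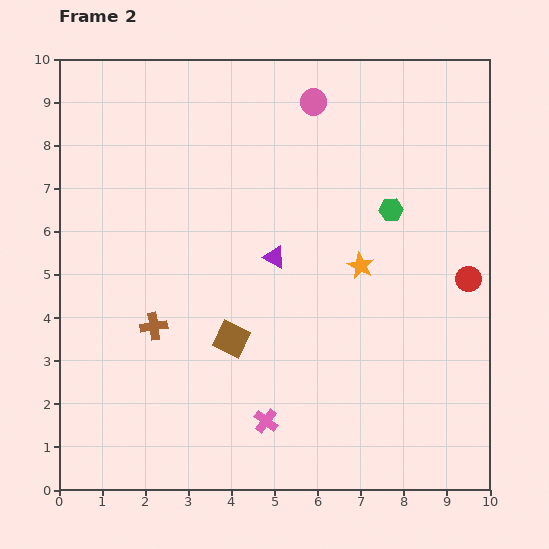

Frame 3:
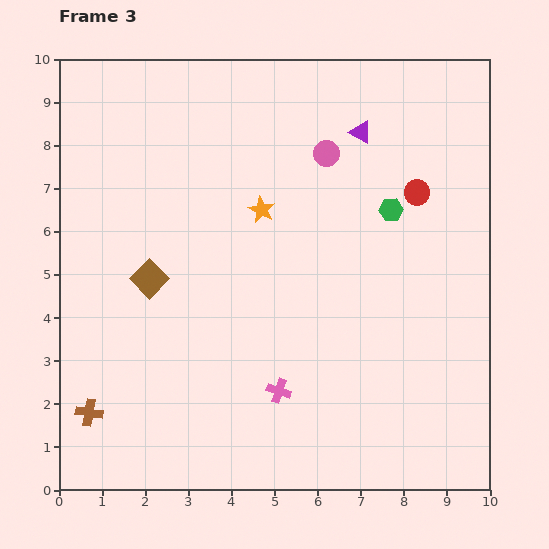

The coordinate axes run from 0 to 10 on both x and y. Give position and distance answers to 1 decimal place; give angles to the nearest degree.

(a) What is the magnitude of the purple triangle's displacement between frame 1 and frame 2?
3.6

The purple triangle moved from (2.9, 2.5) to (5.0, 5.4), a distance of √(2.1² + 2.9²) ≈ 3.6.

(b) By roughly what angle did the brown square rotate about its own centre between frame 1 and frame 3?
38° clockwise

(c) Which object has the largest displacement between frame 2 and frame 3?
the purple triangle

(moved 3.5; next 2.6)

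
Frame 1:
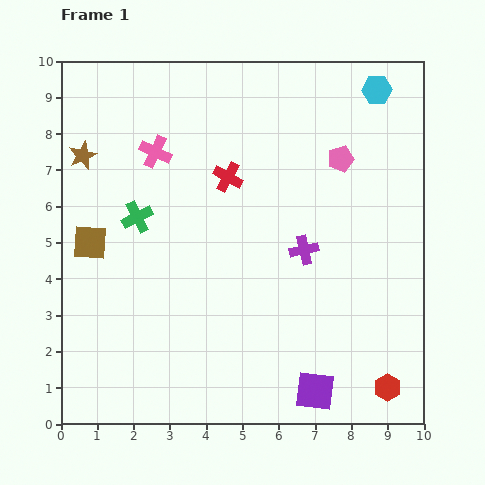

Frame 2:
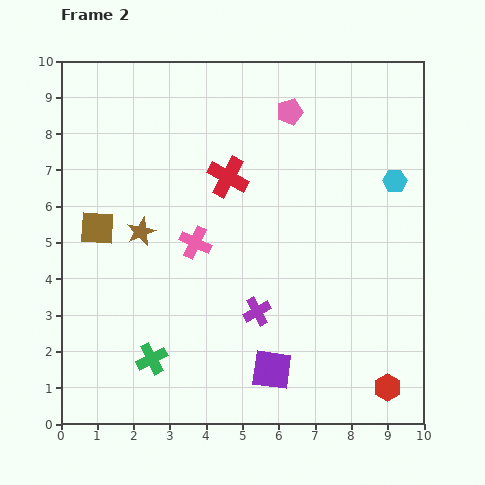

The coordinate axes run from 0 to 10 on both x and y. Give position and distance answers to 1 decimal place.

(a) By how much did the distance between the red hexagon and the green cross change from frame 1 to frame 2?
-1.8

Distance in frame 1: 8.3. Distance in frame 2: 6.5.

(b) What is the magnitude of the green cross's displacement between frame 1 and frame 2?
3.9

The green cross moved from (2.1, 5.7) to (2.5, 1.8), a distance of √(0.4² + 3.9²) ≈ 3.9.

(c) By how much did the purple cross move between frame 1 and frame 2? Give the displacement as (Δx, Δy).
(-1.3, -1.7)

The purple cross was at (6.7, 4.8) in frame 1 and (5.4, 3.1) in frame 2.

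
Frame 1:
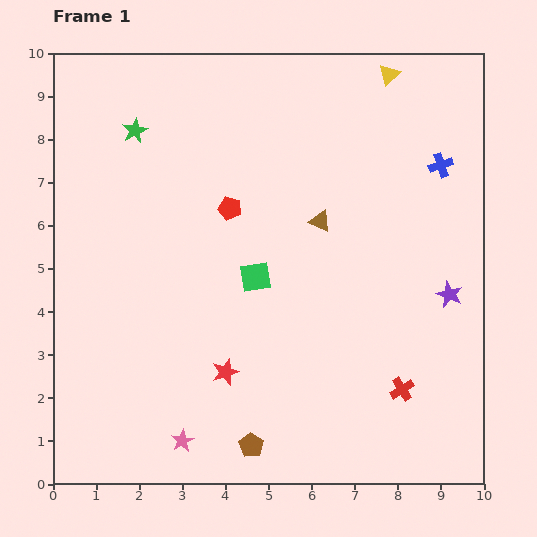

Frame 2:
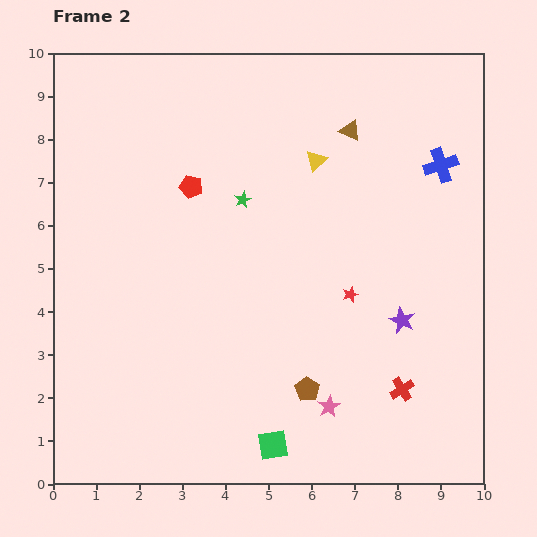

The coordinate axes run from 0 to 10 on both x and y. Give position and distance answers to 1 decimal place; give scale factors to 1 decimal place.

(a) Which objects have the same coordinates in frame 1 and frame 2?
the red cross, the blue cross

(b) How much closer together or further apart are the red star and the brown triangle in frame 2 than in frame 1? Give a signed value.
-0.3

Distance in frame 1: 4.1. Distance in frame 2: 3.8.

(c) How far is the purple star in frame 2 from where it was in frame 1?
1.3

The purple star moved from (9.2, 4.4) to (8.1, 3.8), a distance of √(1.1² + 0.6²) ≈ 1.3.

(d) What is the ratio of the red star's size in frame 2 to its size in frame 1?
0.6×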